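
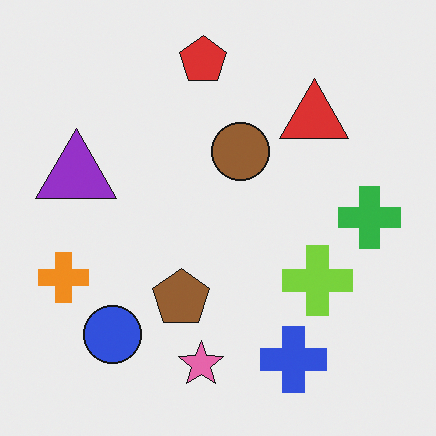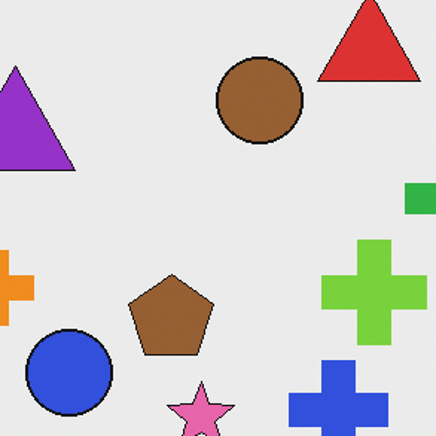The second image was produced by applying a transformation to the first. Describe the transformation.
This is the original image cropped slightly and scaled back up.

The visible shapes are larger and the field of view is narrower; shapes near the original edges may be partly or wholly outside the frame — a crop-and-rescale.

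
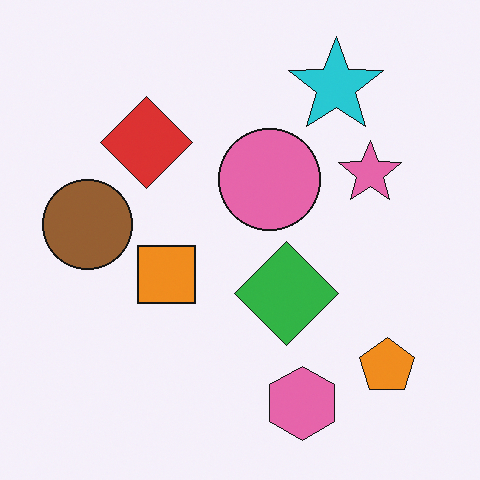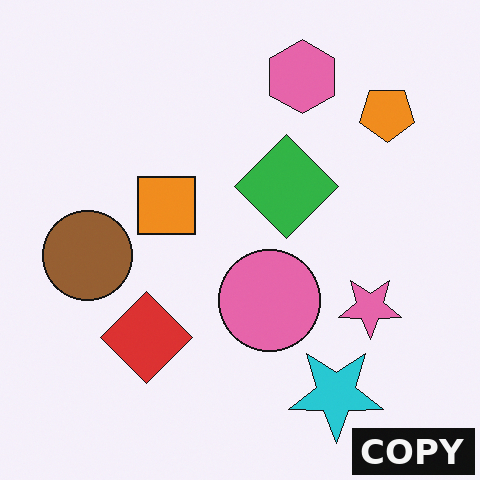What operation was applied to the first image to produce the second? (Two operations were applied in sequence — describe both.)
The image was flipped vertically (top ↔ bottom), then watermarked with the text "COPY" in the lower-right corner.

The pink hexagon is in the bottom of the first image and the top of the second — shapes on opposite sides of the horizontal midline have swapped in a mirror flip. A dark label reading "COPY" appears in the lower-right corner.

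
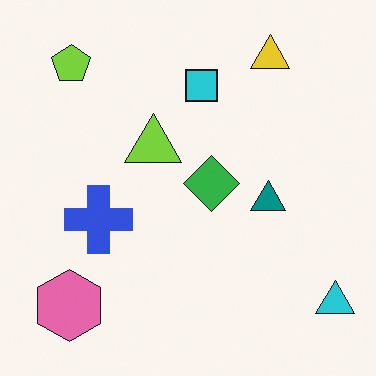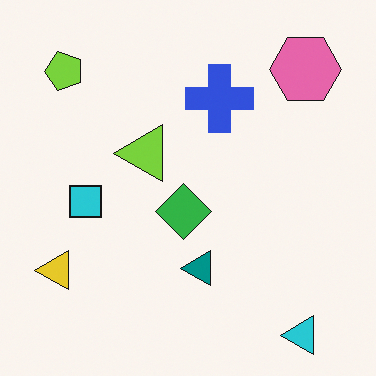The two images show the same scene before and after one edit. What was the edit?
The transformation is: transposed (reflected across the top-left ↔ bottom-right diagonal).

Shapes have swapped their row and column positions — what was in the top-right is now in the bottom-left — a diagonal reflection.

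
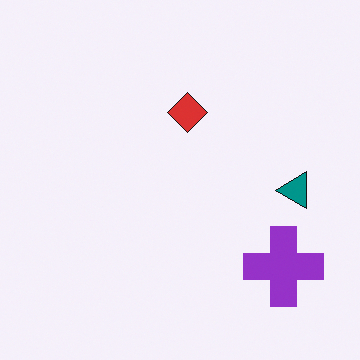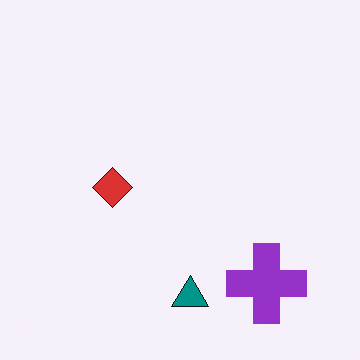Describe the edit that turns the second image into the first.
The image was transposed (reflected across the top-left ↔ bottom-right diagonal).

Shapes have swapped their row and column positions — what was in the top-right is now in the bottom-left — a diagonal reflection.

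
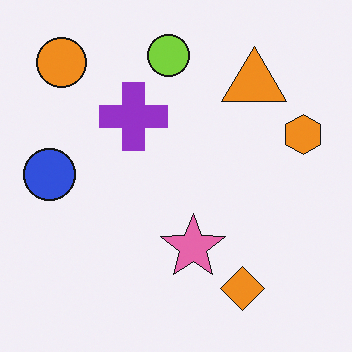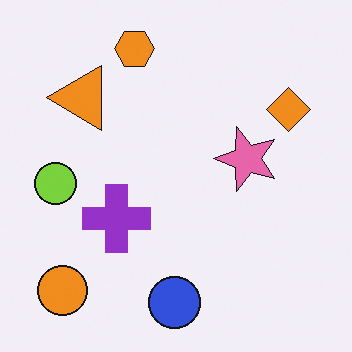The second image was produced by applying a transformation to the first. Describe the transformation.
Rotated 90° counter-clockwise.

The orange circle sits in the top-left of the first image and the bottom-left of the second — consistent with a whole-image 90° counter-clockwise rotation.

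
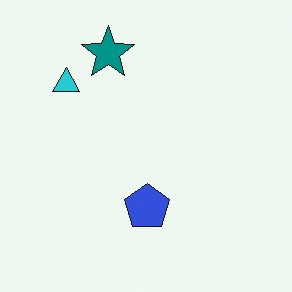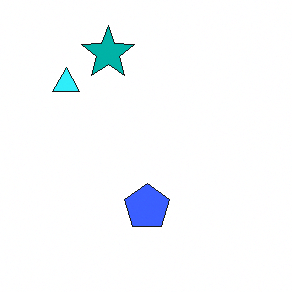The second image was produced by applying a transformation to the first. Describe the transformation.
The second image is the first slightly brightened.

Every pixel — background and shapes alike — is uniformly brightened.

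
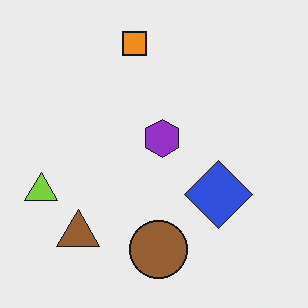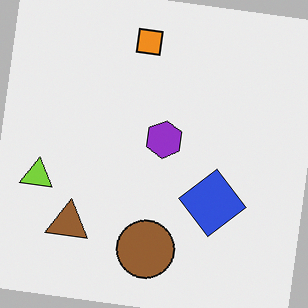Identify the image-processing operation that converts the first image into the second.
The second image is the first rotated clockwise by a slight angle.

Every shape is tilted by the same angle and the image corners show triangular fill wedges — a whole-image rotation by a non-right angle.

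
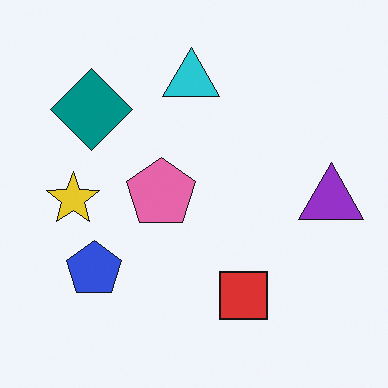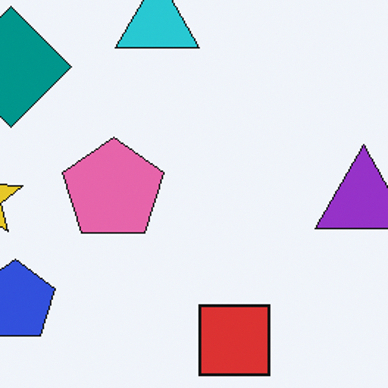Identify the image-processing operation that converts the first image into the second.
This is the original image cropped to a modestly smaller region and rescaled.

The visible shapes are larger and the field of view is narrower; shapes near the original edges may be partly or wholly outside the frame — a crop-and-rescale.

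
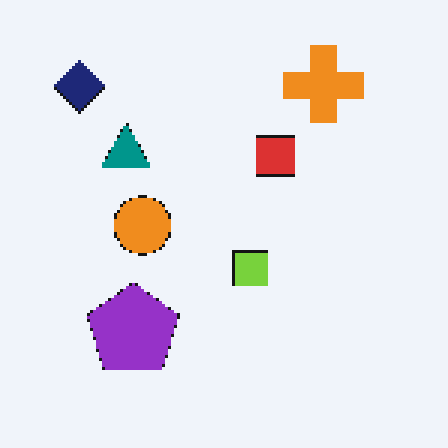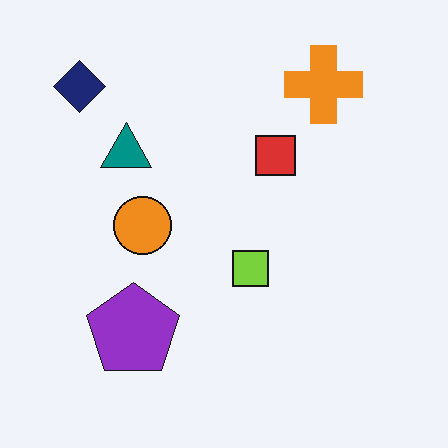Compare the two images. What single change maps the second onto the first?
The transformation is: lightly pixelated (a mild mosaic effect).

Shapes are reduced to large square blocks; fine edges and outlines are lost — a downscale-then-upscale (mosaic) effect.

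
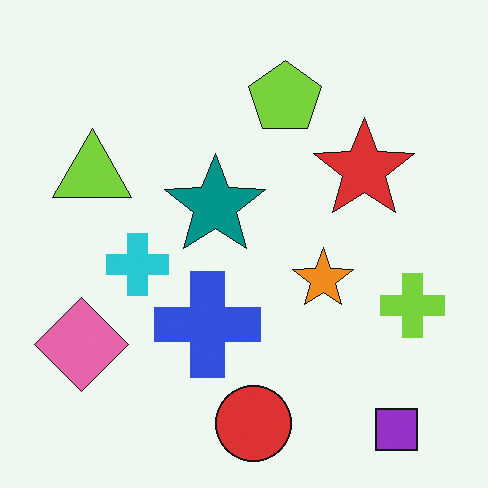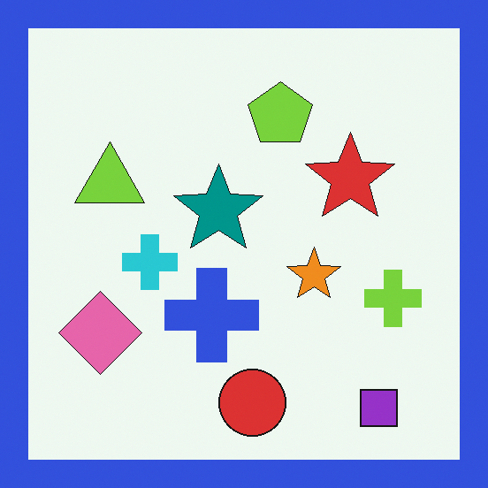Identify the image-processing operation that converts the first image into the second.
The transformation is: framed with a blue border.

A solid blue frame runs around the edge of the second image, with the content slightly shrunk inside it.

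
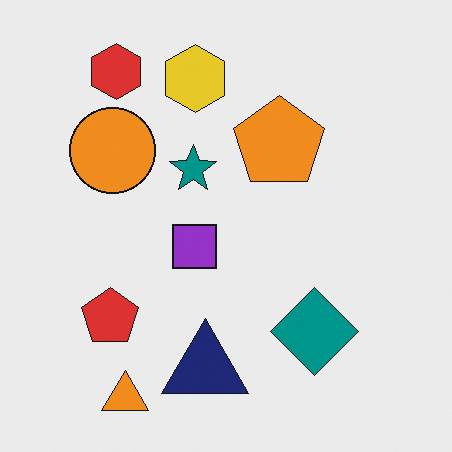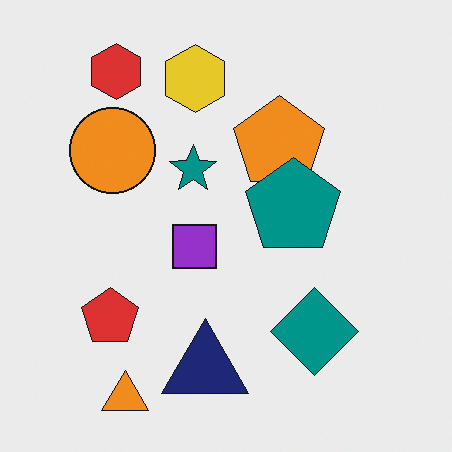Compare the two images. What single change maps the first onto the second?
This is the original image overlaid with an additional teal pentagon.

A teal pentagon appears in the second image that is absent from the first.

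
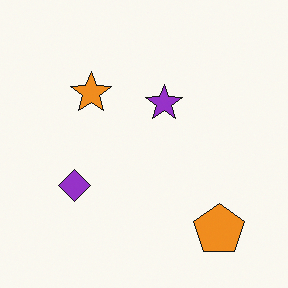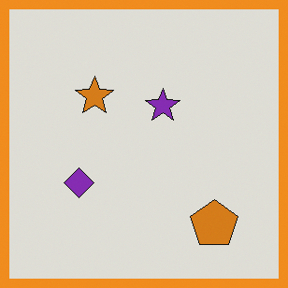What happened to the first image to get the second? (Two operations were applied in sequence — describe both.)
Slightly darkened, then framed with a orange border.

Every pixel — background and shapes alike — is uniformly darkened. A solid orange frame runs around the edge of the second image, with the content slightly shrunk inside it.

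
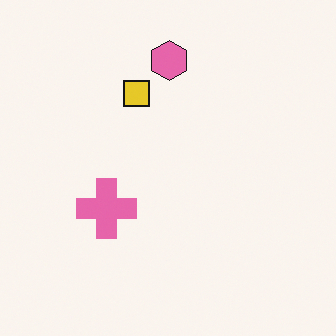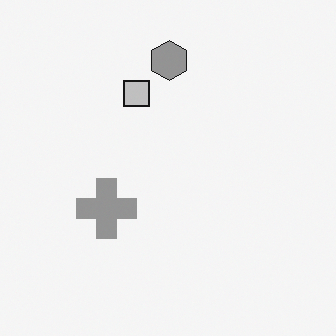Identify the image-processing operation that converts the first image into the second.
The transformation is: converted to grayscale.

All color is removed — every shape is now a shade of grey.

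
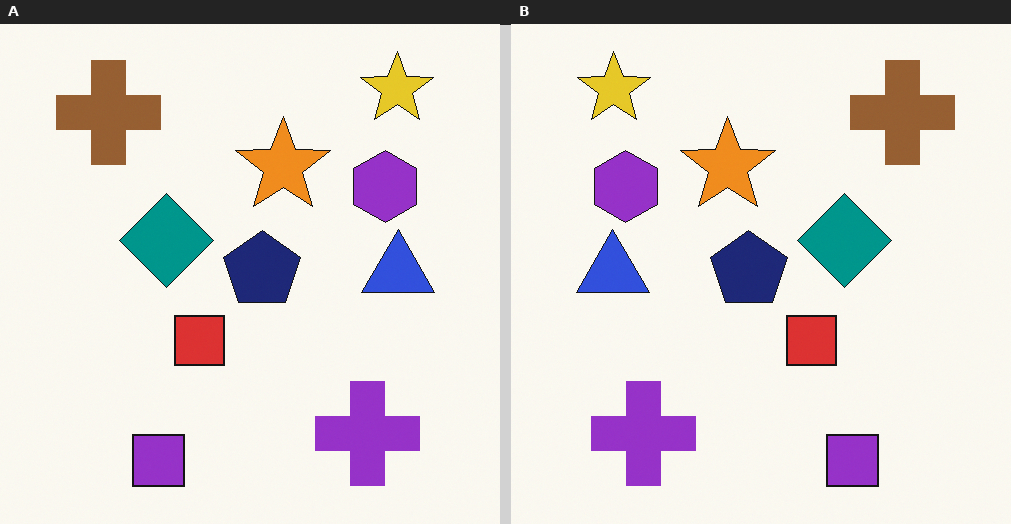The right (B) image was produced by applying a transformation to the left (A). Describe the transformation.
The right (B) image is the left (A) flipped horizontally (left ↔ right).

The blue triangle is in the right of the left (A) image and the left of the right (B) — shapes on opposite sides of the vertical midline have swapped in a mirror flip.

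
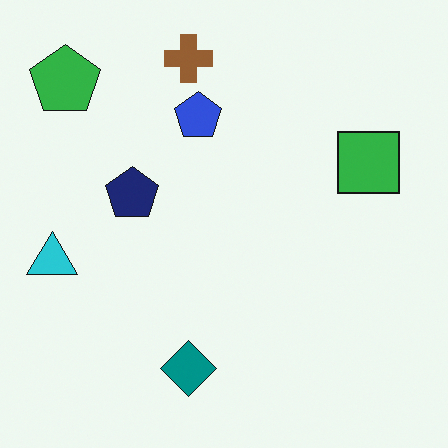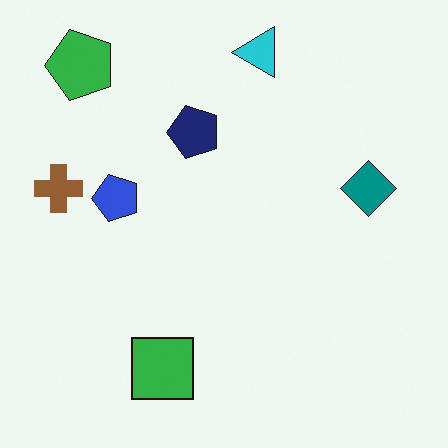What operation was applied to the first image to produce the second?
The image was transposed (reflected across the top-left ↔ bottom-right diagonal).

Shapes have swapped their row and column positions — what was in the top-right is now in the bottom-left — a diagonal reflection.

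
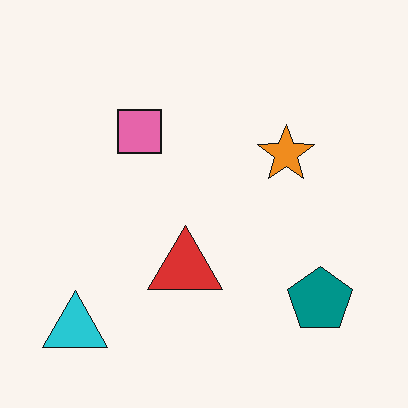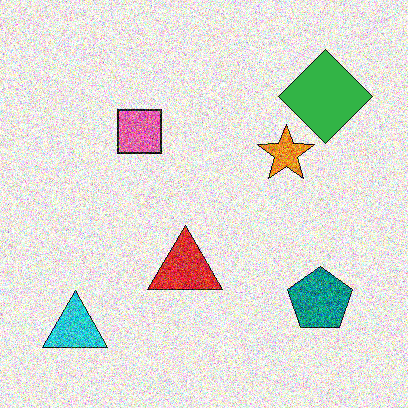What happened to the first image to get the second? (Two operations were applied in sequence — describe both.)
It was degraded with heavy additive noise, then overlaid with an additional green diamond.

Random speckle covers the whole image, including the flat background. A green diamond appears in the second image that is absent from the first.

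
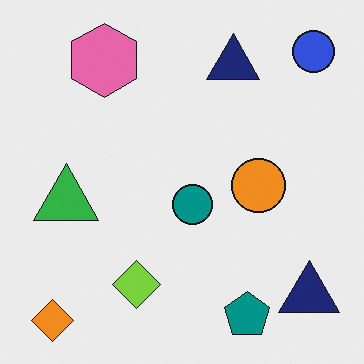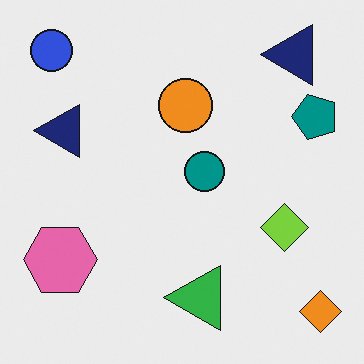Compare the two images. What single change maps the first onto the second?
This is the original image rotated 90° counter-clockwise.

The orange diamond sits in the bottom-left of the first image and the bottom-right of the second — consistent with a whole-image 90° counter-clockwise rotation.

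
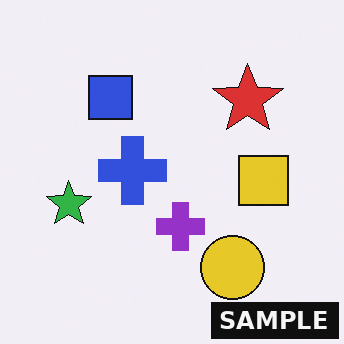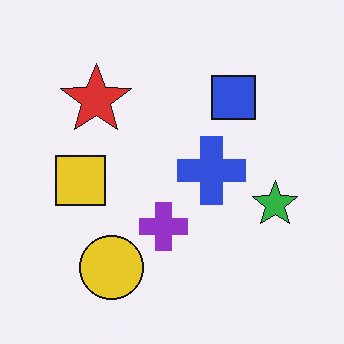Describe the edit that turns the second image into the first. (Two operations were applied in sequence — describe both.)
Flipped horizontally (left ↔ right), then watermarked with the text "SAMPLE" in the lower-right corner.

The green star is in the right of the second image and the left of the first — shapes on opposite sides of the vertical midline have swapped in a mirror flip. A dark label reading "SAMPLE" appears in the lower-right corner.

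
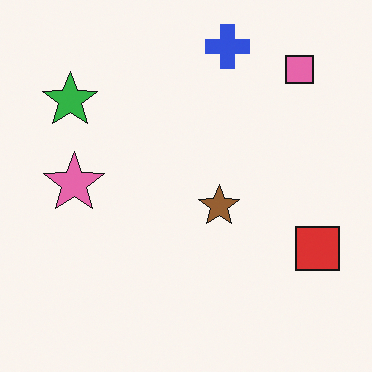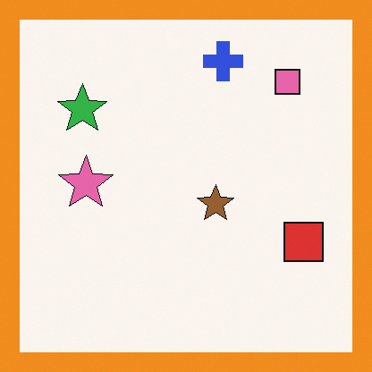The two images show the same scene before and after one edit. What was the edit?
Framed with a orange border.

A solid orange frame runs around the edge of the second image, with the content slightly shrunk inside it.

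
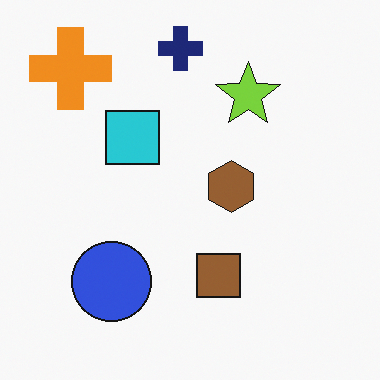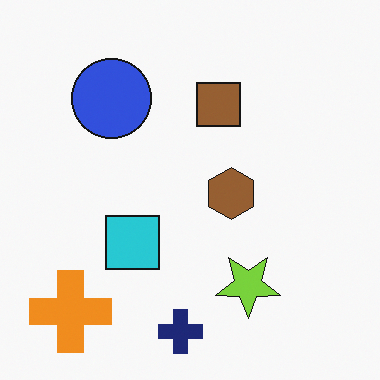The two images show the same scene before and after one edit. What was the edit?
The image was flipped vertically (top ↔ bottom).

The navy cross is in the top of the first image and the bottom of the second — shapes on opposite sides of the horizontal midline have swapped in a mirror flip.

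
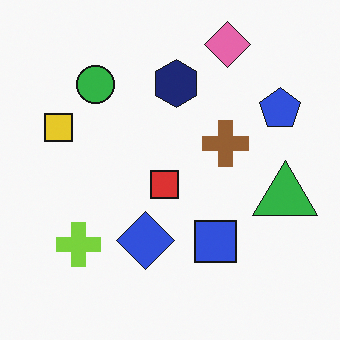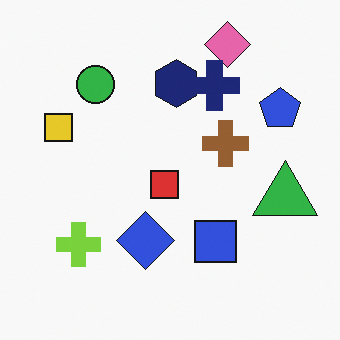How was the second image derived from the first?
It was overlaid with an additional navy cross.

A navy cross appears in the second image that is absent from the first.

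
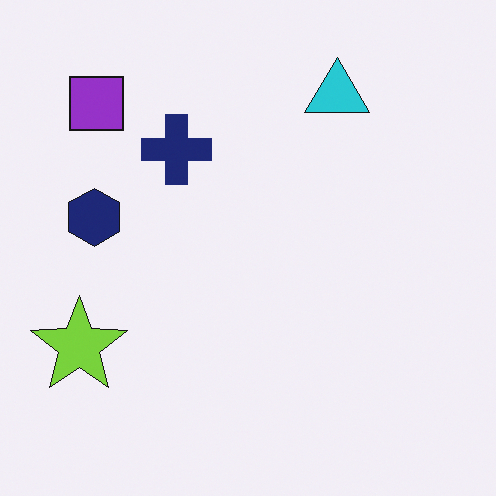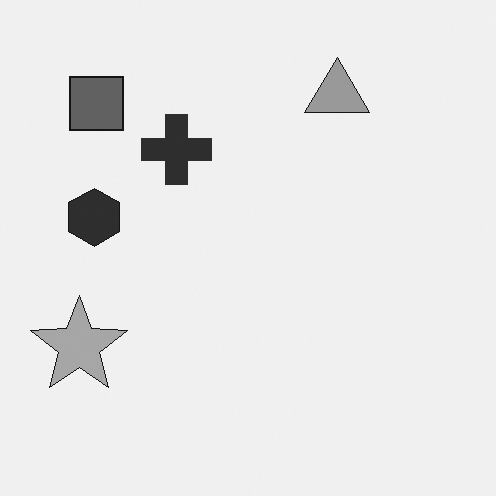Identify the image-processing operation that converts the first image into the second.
The transformation is: converted to grayscale.

All color is removed — every shape is now a shade of grey.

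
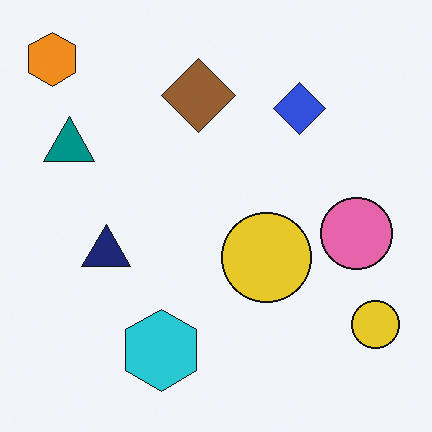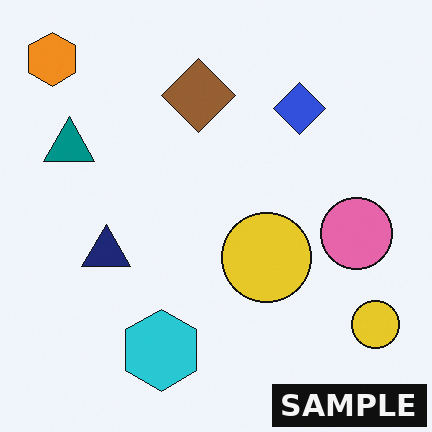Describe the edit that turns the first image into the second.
It was watermarked with the text "SAMPLE" in the lower-right corner.

A dark label reading "SAMPLE" appears in the lower-right corner.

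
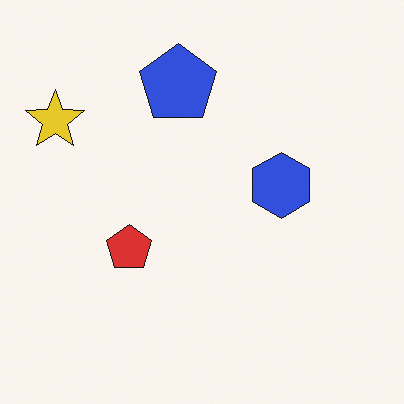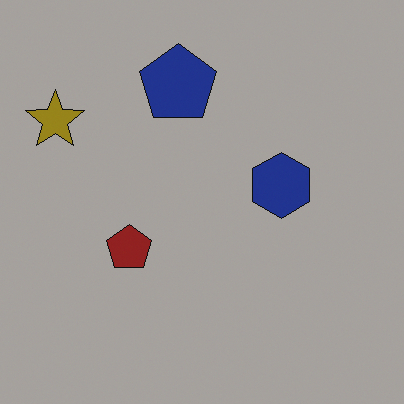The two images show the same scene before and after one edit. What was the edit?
Darkened a lot.

Every pixel — background and shapes alike — is uniformly darkened.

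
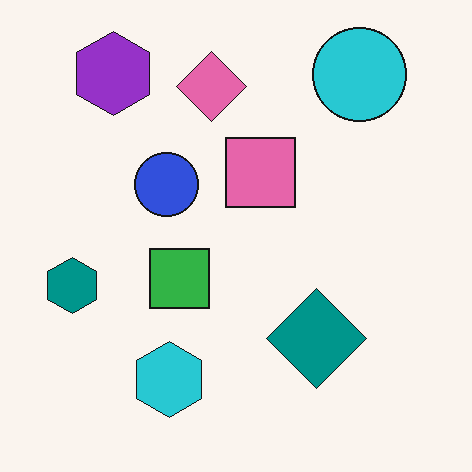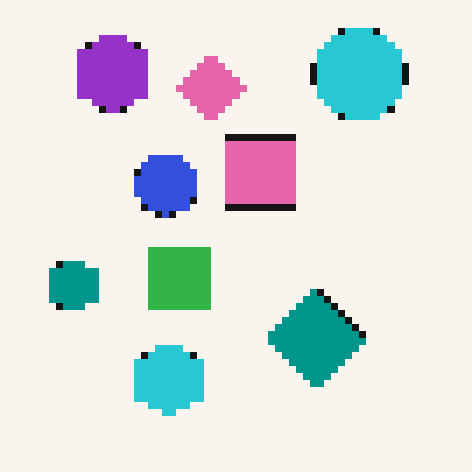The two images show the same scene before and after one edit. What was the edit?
This is the original image pixelated into visible square blocks.

Shapes are reduced to large square blocks; fine edges and outlines are lost — a downscale-then-upscale (mosaic) effect.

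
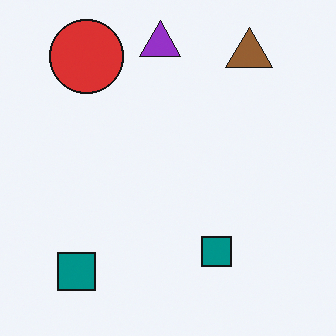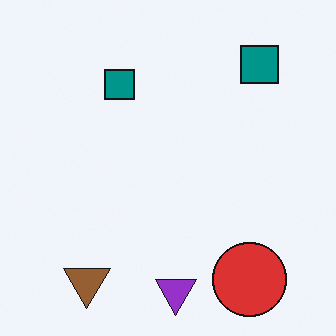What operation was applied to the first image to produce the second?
Rotated 180°.

The brown triangle sits in the top-right of the first image and the bottom-left of the second — consistent with a whole-image 180° rotation.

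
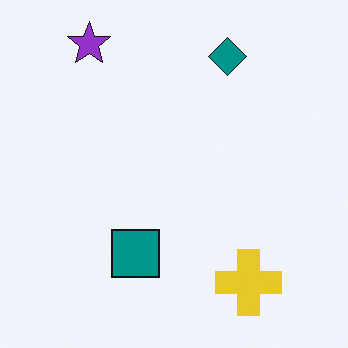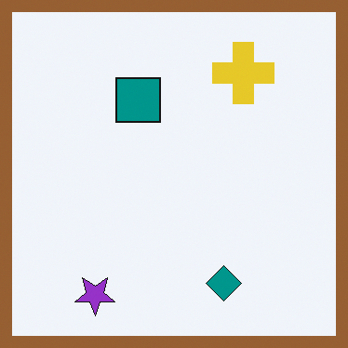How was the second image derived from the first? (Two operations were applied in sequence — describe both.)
It was flipped vertically (top ↔ bottom), then framed with a brown border.

The purple star is in the top-left of the first image and the bottom-left of the second — shapes on opposite sides of the horizontal midline have swapped in a mirror flip. A solid brown frame runs around the edge of the second image, with the content slightly shrunk inside it.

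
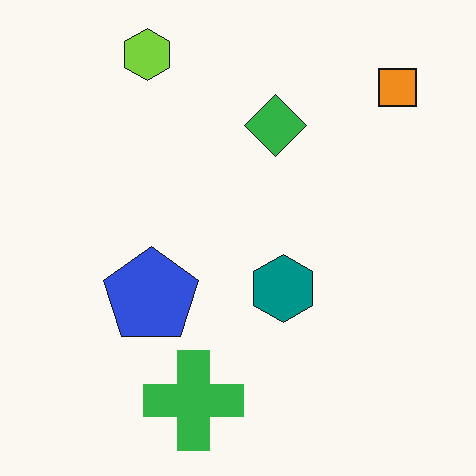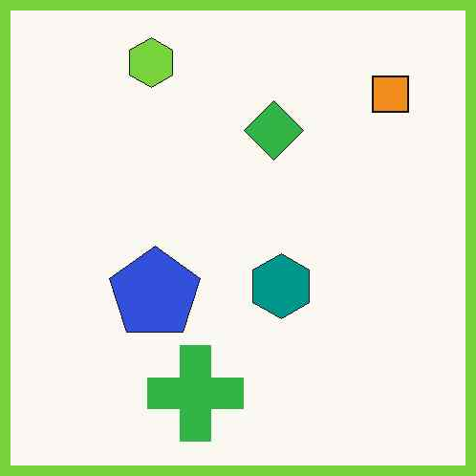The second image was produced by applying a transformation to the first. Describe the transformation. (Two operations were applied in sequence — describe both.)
The transformation is: given moderate JPEG compression, then framed with a lime border.

Blocky 8×8 compression artifacts appear around shape edges and the flat background shows ringing — characteristic JPEG degradation. A solid lime frame runs around the edge of the second image, with the content slightly shrunk inside it.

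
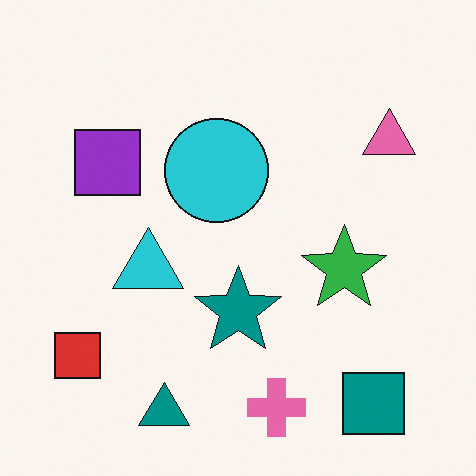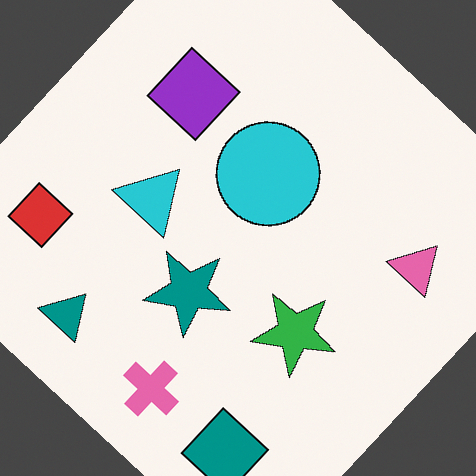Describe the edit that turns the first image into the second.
Rotated clockwise by a large amount — several tens of degrees.

Every shape is tilted by the same angle and the image corners show triangular fill wedges — a whole-image rotation by a non-right angle.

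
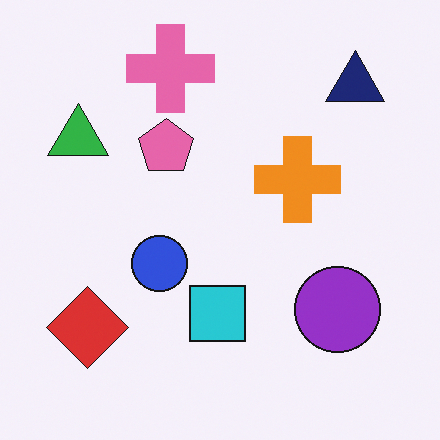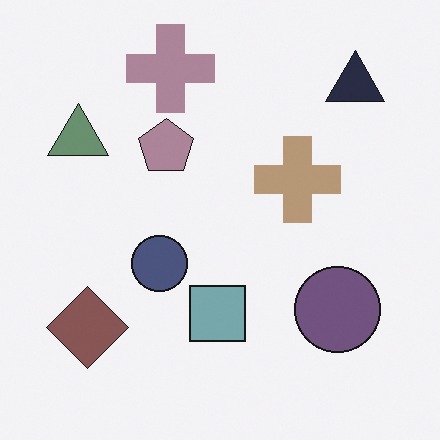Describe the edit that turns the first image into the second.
It was heavily desaturated.

All colors are more muted and greyish — a global saturation change.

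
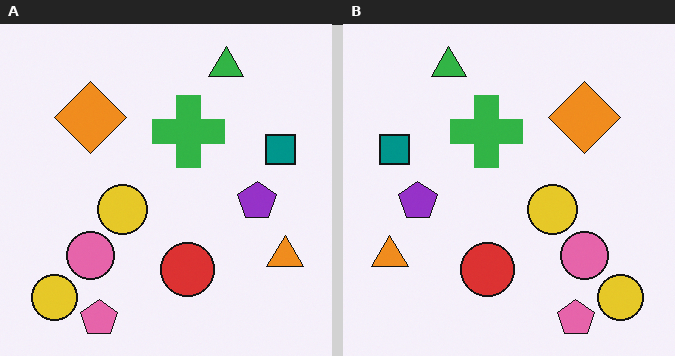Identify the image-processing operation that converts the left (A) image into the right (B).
The image was flipped horizontally (left ↔ right).

The orange triangle is in the bottom-right of the left (A) image and the bottom-left of the right (B) — shapes on opposite sides of the vertical midline have swapped in a mirror flip.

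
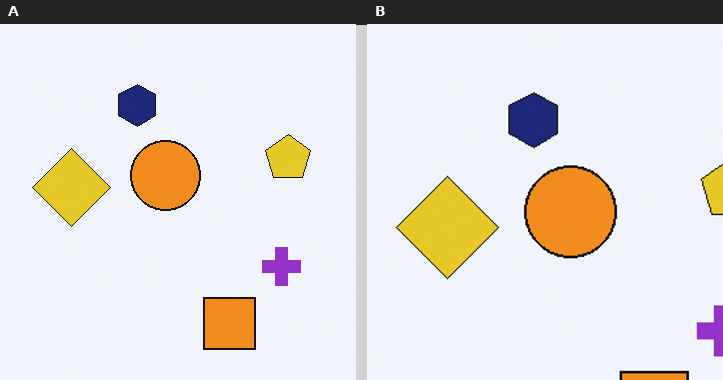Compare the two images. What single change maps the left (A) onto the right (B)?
The transformation is: cropped slightly and scaled back up.

The visible shapes are larger and the field of view is narrower; shapes near the original edges may be partly or wholly outside the frame — a crop-and-rescale.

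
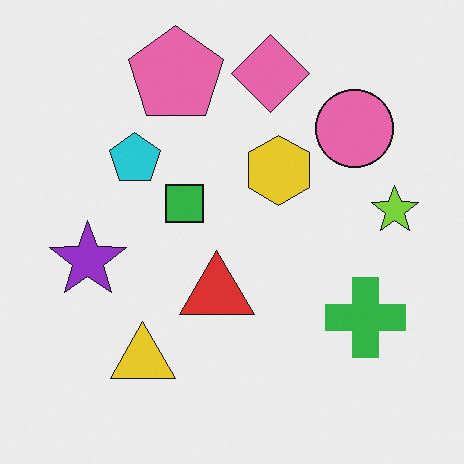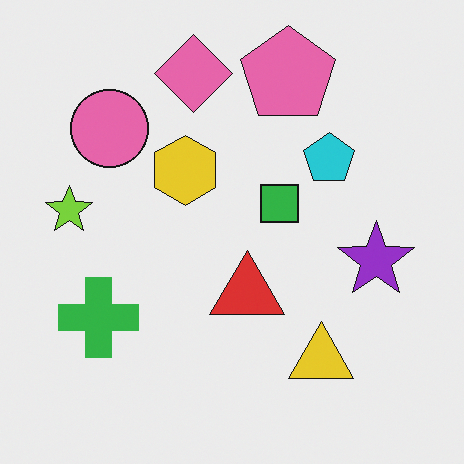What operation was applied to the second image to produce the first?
The transformation is: flipped horizontally (left ↔ right).

The lime star is in the left of the second image and the right of the first — shapes on opposite sides of the vertical midline have swapped in a mirror flip.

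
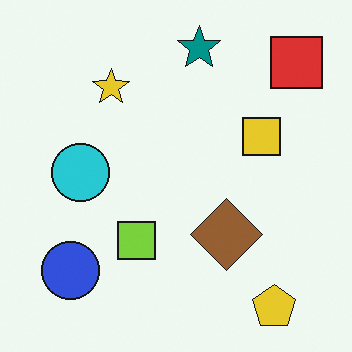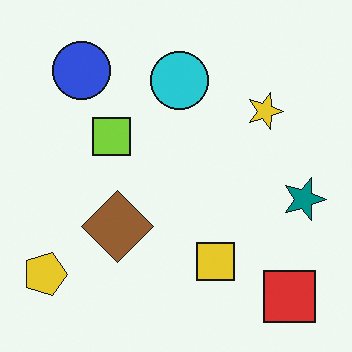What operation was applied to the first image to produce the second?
The transformation is: rotated 90° clockwise.

The red square sits in the top-right of the first image and the bottom-right of the second — consistent with a whole-image 90° clockwise rotation.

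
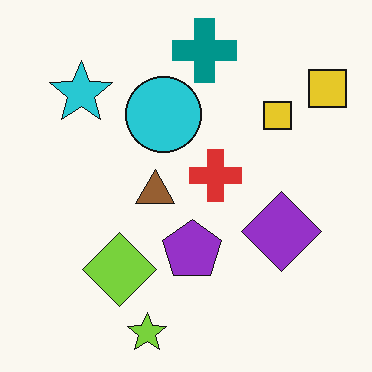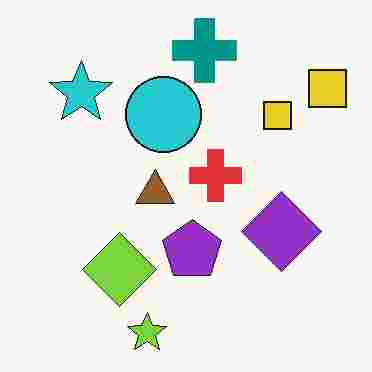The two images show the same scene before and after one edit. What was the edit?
It was heavily JPEG-compressed with obvious blocking artifacts.

Blocky 8×8 compression artifacts appear around shape edges and the flat background shows ringing — characteristic JPEG degradation.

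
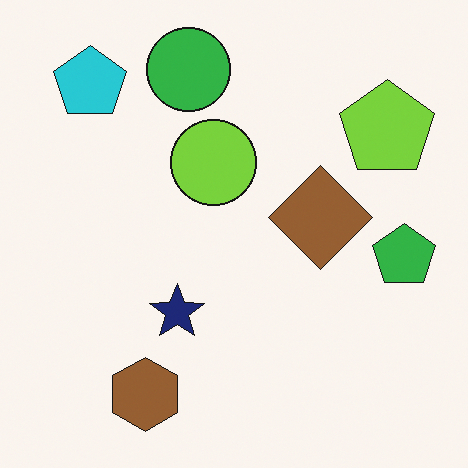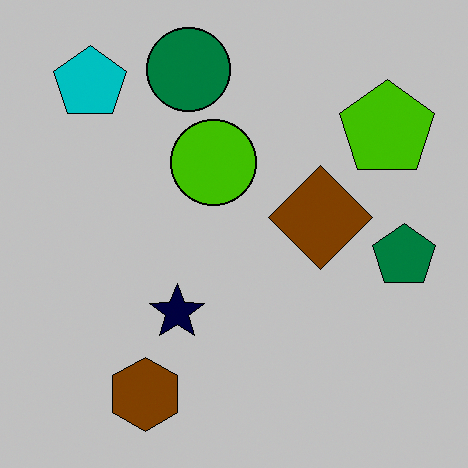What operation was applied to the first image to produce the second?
The transformation is: heavily posterized to just a handful of flat colors.

Each flat color has snapped to a coarser quantized level — most visibly, the near-white background has dropped to a flat grey.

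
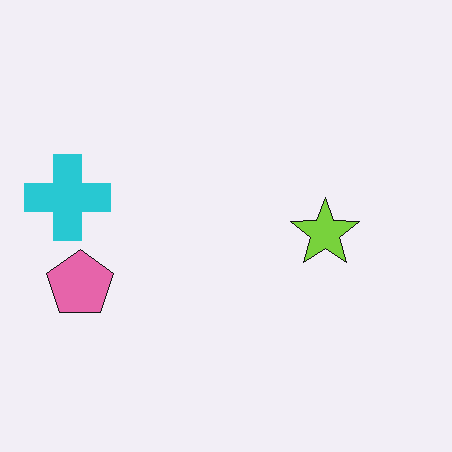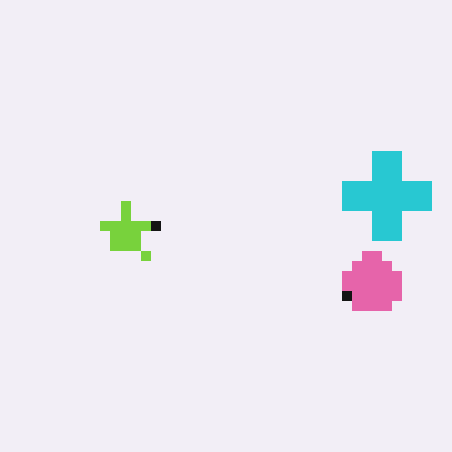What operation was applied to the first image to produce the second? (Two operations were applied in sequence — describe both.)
This is the original image flipped horizontally (left ↔ right), then coarsely pixelated.

The cyan cross is in the left of the first image and the right of the second — shapes on opposite sides of the vertical midline have swapped in a mirror flip. Shapes are reduced to large square blocks; fine edges and outlines are lost — a downscale-then-upscale (mosaic) effect.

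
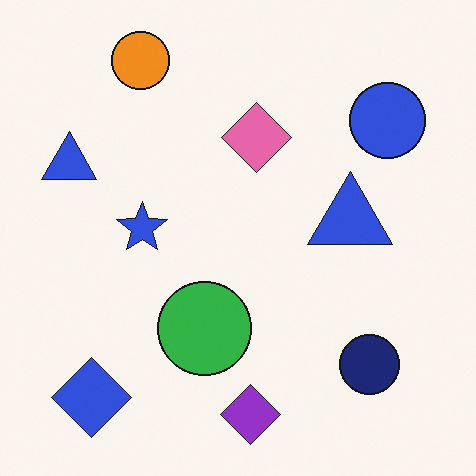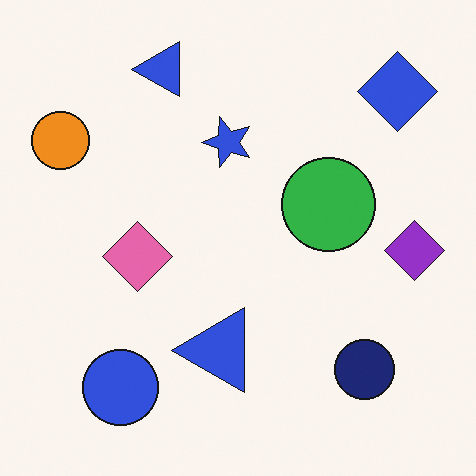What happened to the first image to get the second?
The transformation is: transposed (reflected across the top-left ↔ bottom-right diagonal).

Shapes have swapped their row and column positions — what was in the top-right is now in the bottom-left — a diagonal reflection.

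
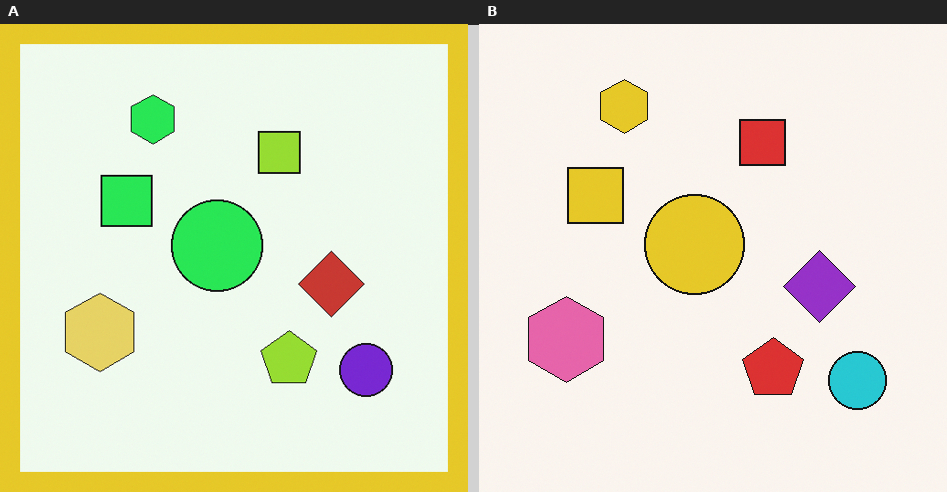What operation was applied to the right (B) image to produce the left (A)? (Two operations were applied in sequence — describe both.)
It was hue-shifted by a moderate amount, then framed with a yellow border.

Every shape's color has rotated by the same amount around the hue wheel — a uniform hue shift. A solid yellow frame runs around the edge of the left (A) image, with the content slightly shrunk inside it.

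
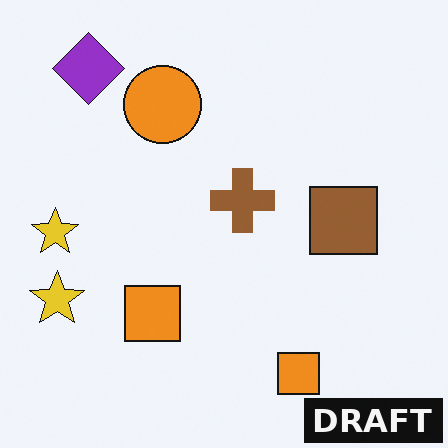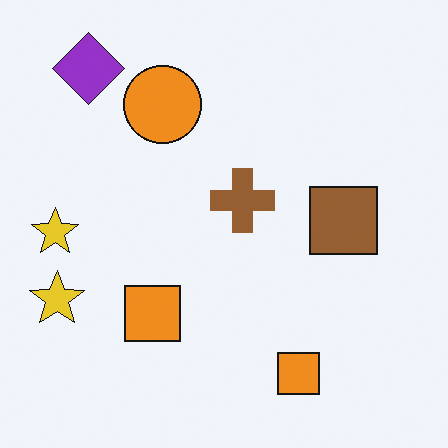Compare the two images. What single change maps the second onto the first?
Watermarked with the text "DRAFT" in the lower-right corner.

A dark label reading "DRAFT" appears in the lower-right corner.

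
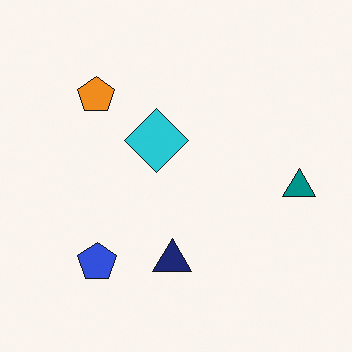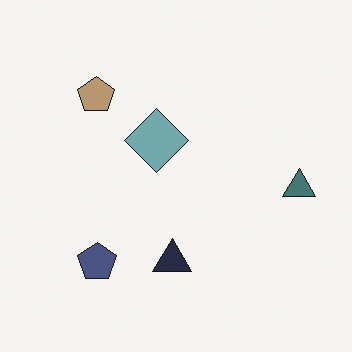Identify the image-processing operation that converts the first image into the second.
This is the original image made much more muted (saturation change).

All colors are more muted and greyish — a global saturation change.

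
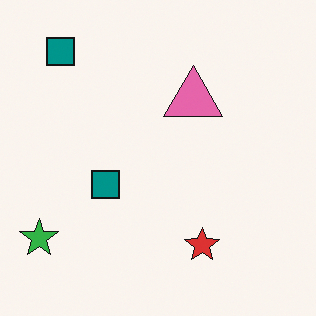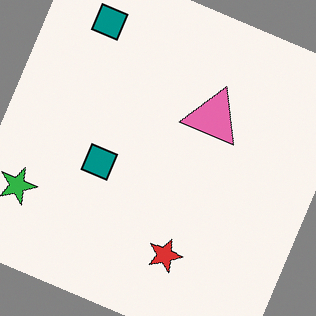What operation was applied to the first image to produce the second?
The transformation is: rotated clockwise by a moderate amount.

Every shape is tilted by the same angle and the image corners show triangular fill wedges — a whole-image rotation by a non-right angle.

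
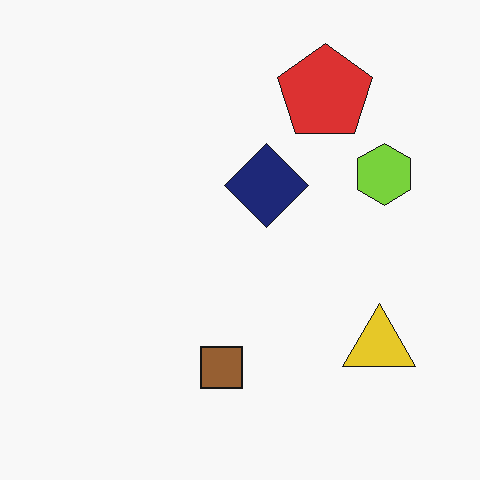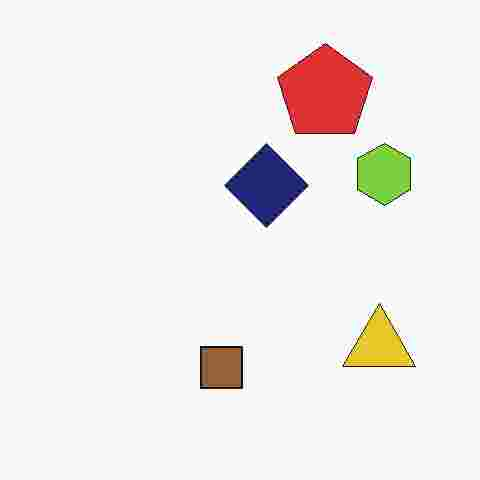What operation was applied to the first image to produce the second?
It was heavily JPEG-compressed with obvious blocking artifacts.

Blocky 8×8 compression artifacts appear around shape edges and the flat background shows ringing — characteristic JPEG degradation.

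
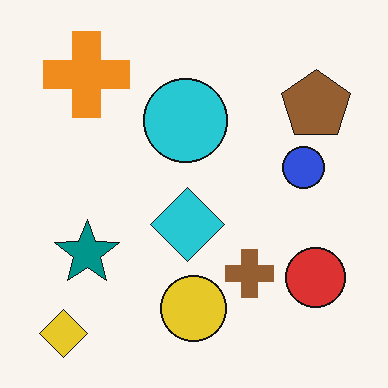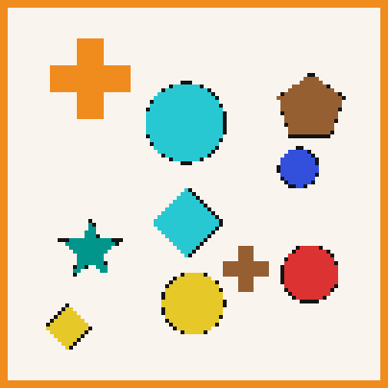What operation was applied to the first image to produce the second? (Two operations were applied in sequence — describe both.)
Lightly pixelated (a mild mosaic effect), then framed with a orange border.

Shapes are reduced to large square blocks; fine edges and outlines are lost — a downscale-then-upscale (mosaic) effect. A solid orange frame runs around the edge of the second image, with the content slightly shrunk inside it.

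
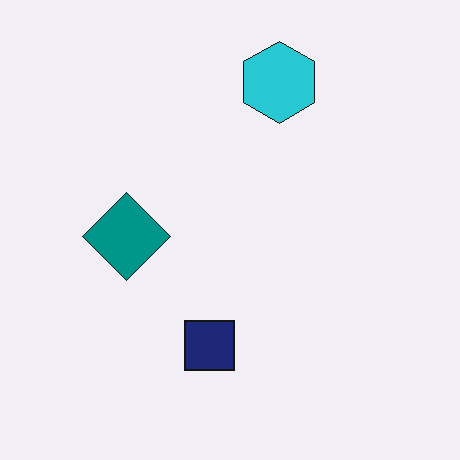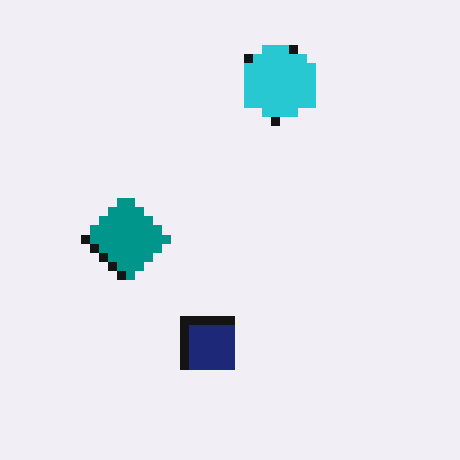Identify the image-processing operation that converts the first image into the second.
Heavily pixelated into large blocks.

Shapes are reduced to large square blocks; fine edges and outlines are lost — a downscale-then-upscale (mosaic) effect.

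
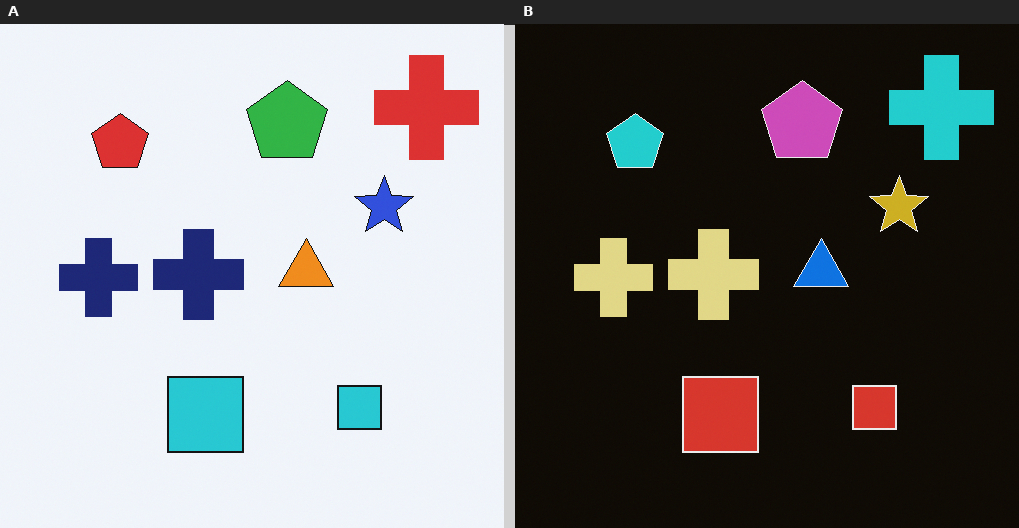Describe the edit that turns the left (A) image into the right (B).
Color-inverted (negative).

The light background has become dark and every shape's color is its complement — a photographic negative.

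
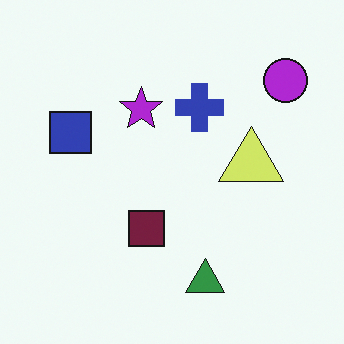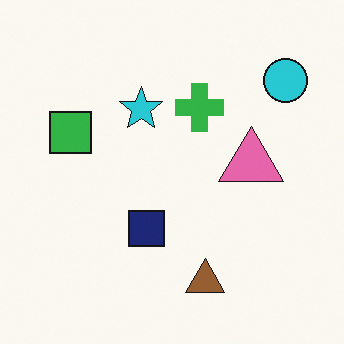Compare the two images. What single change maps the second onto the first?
The image was hue-shifted by a moderate amount.

Every shape's color has rotated by the same amount around the hue wheel — a uniform hue shift.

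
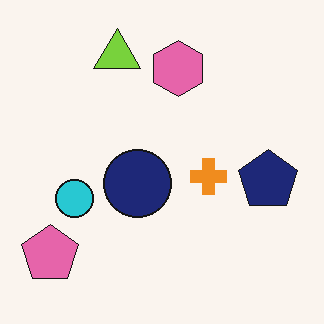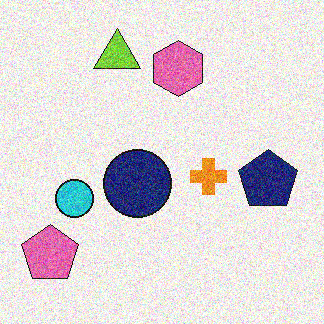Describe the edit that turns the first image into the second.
Degraded with strong gaussian noise.

Random speckle covers the whole image, including the flat background.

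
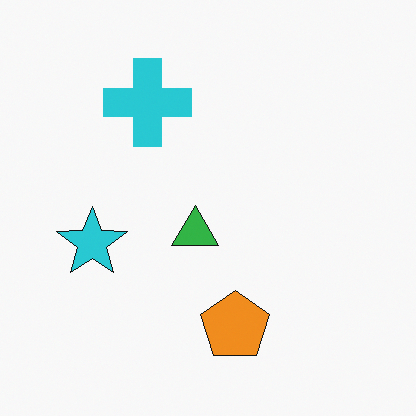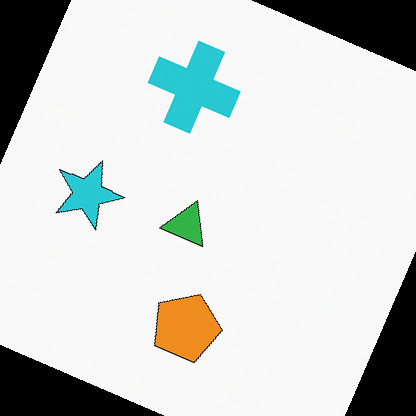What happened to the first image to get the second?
Rotated clockwise by a moderate amount.

Every shape is tilted by the same angle and the image corners show triangular fill wedges — a whole-image rotation by a non-right angle.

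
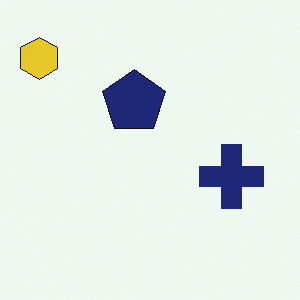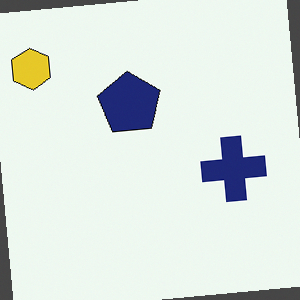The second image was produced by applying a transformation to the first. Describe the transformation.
It was rotated counter-clockwise by a few degrees.

Every shape is tilted by the same angle and the image corners show triangular fill wedges — a whole-image rotation by a non-right angle.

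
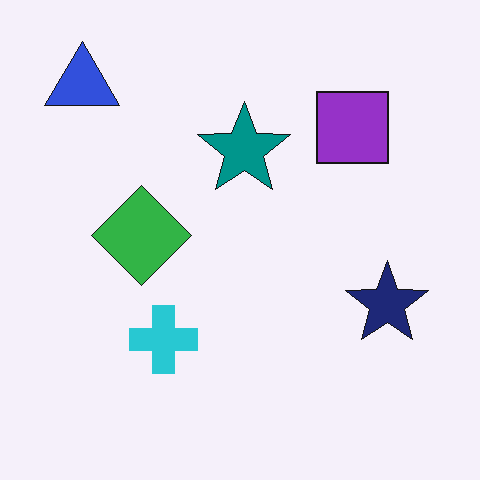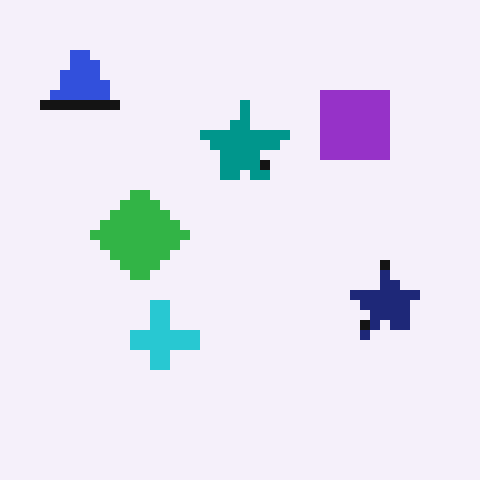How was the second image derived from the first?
This is the original image coarsely pixelated.

Shapes are reduced to large square blocks; fine edges and outlines are lost — a downscale-then-upscale (mosaic) effect.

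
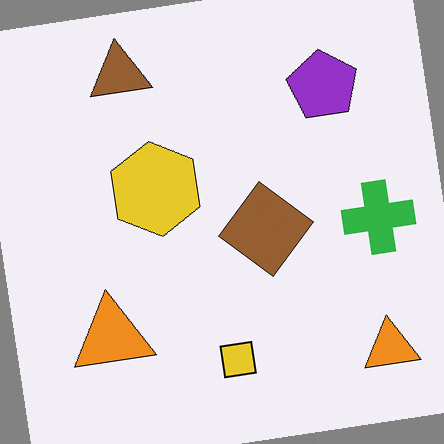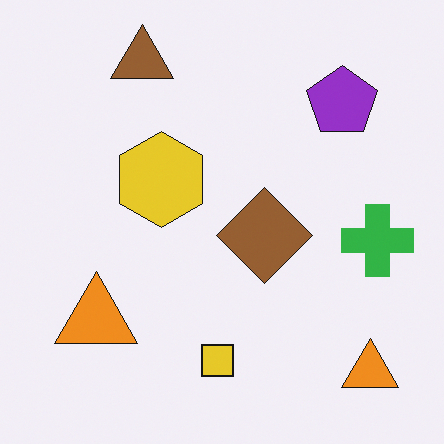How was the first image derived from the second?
It was rotated counter-clockwise by a few degrees.

Every shape is tilted by the same angle and the image corners show triangular fill wedges — a whole-image rotation by a non-right angle.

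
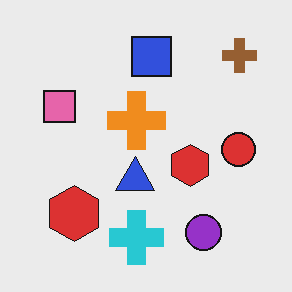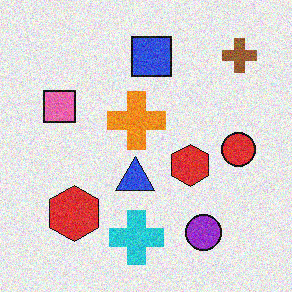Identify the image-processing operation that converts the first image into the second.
It was degraded with moderate additive noise.

Random speckle covers the whole image, including the flat background.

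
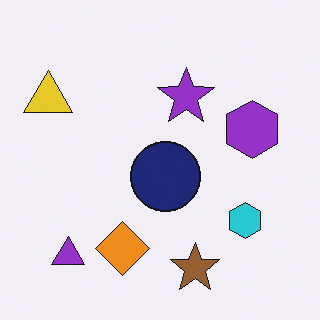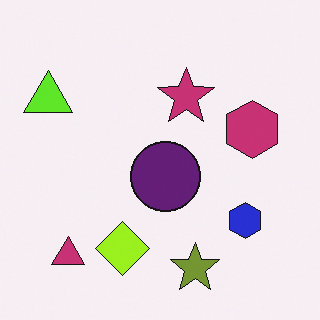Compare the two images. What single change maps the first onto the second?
This is the original image hue-shifted slightly.

Every shape's color has rotated by the same amount around the hue wheel — a uniform hue shift.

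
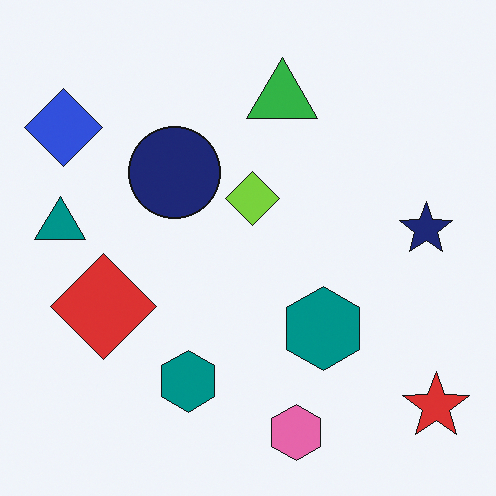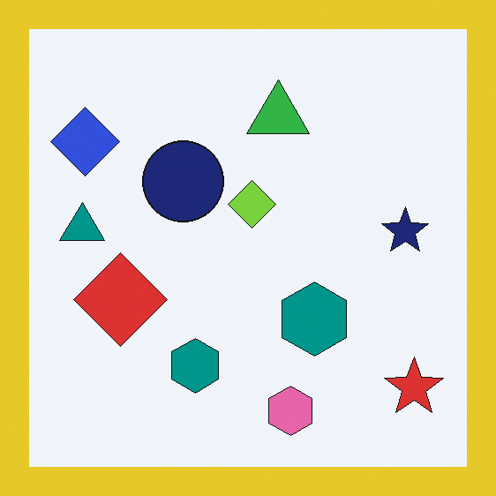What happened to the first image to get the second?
It was framed with a yellow border.

A solid yellow frame runs around the edge of the second image, with the content slightly shrunk inside it.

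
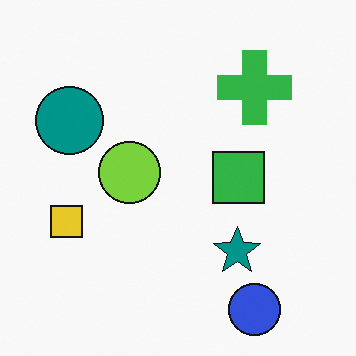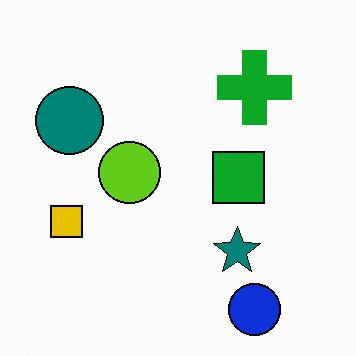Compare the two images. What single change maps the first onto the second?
The transformation is: given slightly increased contrast.

Tones are pushed away from mid-grey across the whole image — a global contrast change.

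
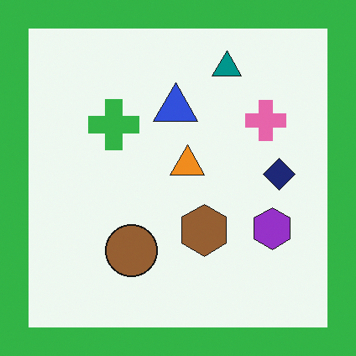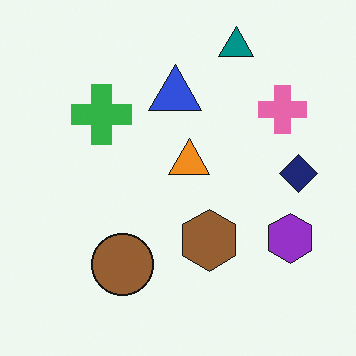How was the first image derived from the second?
The transformation is: framed with a green border.

A solid green frame runs around the edge of the first image, with the content slightly shrunk inside it.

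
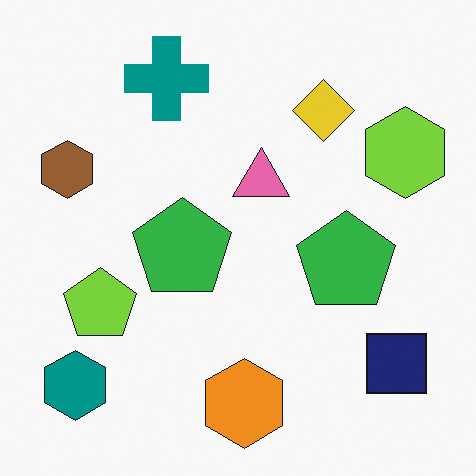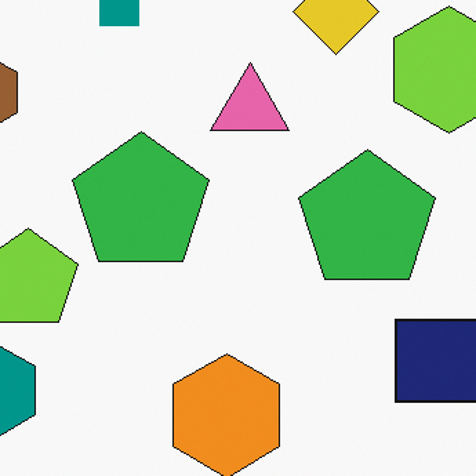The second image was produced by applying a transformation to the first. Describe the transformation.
Cropped to a modestly smaller region and rescaled.

The visible shapes are larger and the field of view is narrower; shapes near the original edges may be partly or wholly outside the frame — a crop-and-rescale.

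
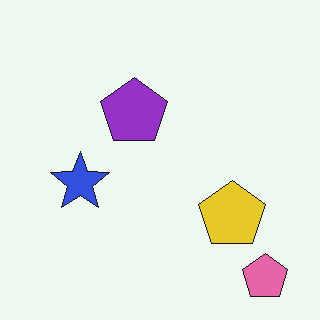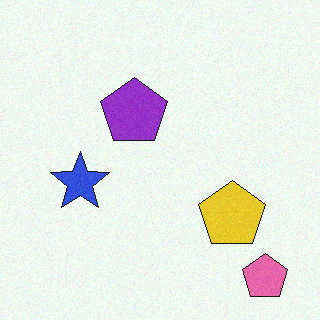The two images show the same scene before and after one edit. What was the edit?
It was degraded with subtle gaussian noise.

Random speckle covers the whole image, including the flat background.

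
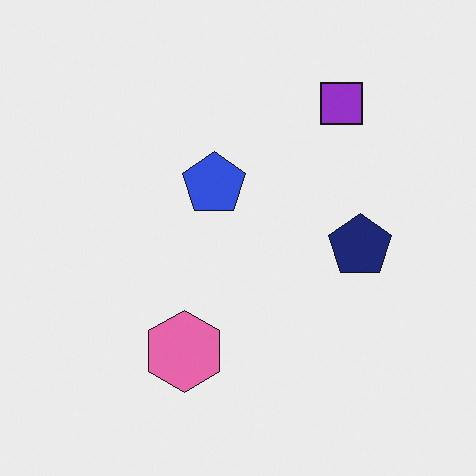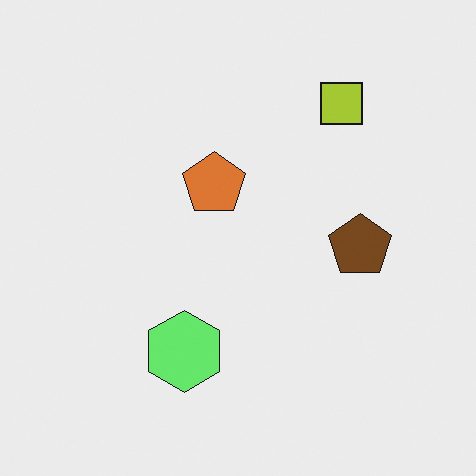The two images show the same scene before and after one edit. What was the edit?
The transformation is: hue-shifted by a large amount.

Every shape's color has rotated by the same amount around the hue wheel — a uniform hue shift.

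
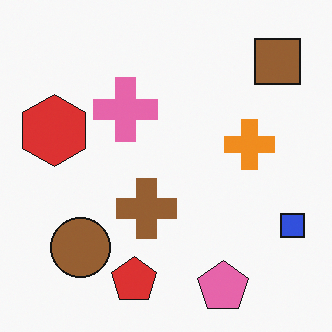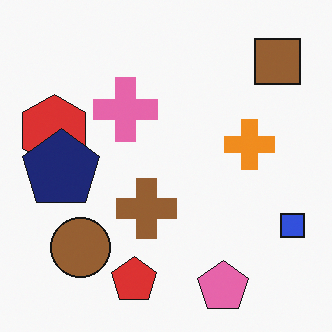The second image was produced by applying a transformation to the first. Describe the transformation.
The transformation is: overlaid with an additional navy pentagon.

A navy pentagon appears in the second image that is absent from the first.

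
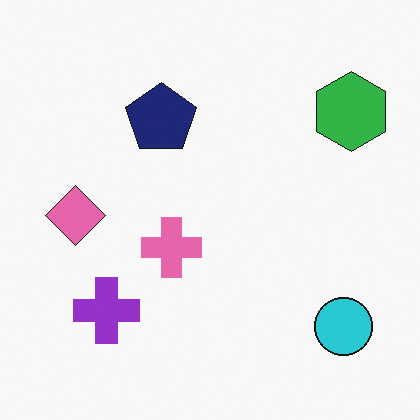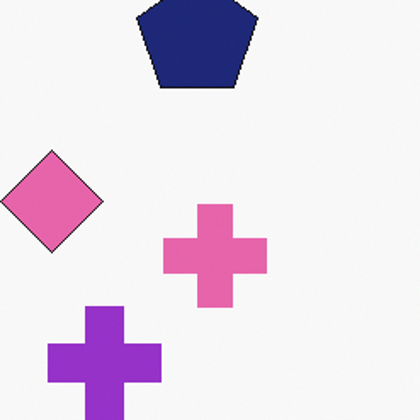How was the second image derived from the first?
The second image is the first cropped to a noticeably smaller region and rescaled.

The visible shapes are larger and the field of view is narrower; shapes near the original edges may be partly or wholly outside the frame — a crop-and-rescale.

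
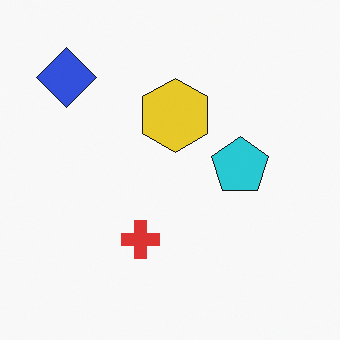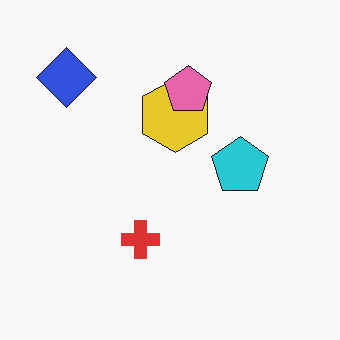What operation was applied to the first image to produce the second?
The transformation is: overlaid with an additional pink pentagon.

A pink pentagon appears in the second image that is absent from the first.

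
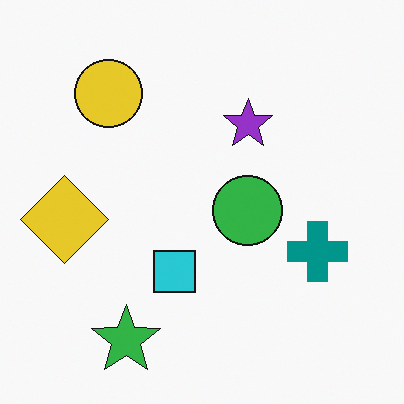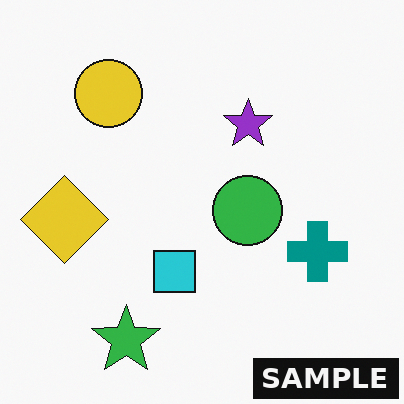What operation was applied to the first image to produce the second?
The second image is the first watermarked with the text "SAMPLE" in the lower-right corner.

A dark label reading "SAMPLE" appears in the lower-right corner.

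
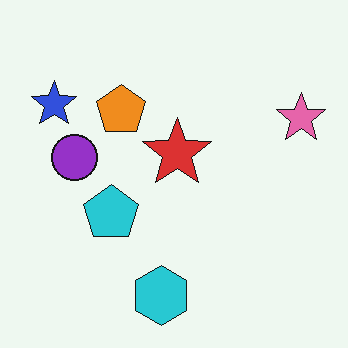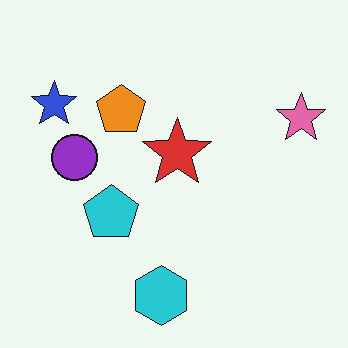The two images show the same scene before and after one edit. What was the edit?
This is the original image JPEG-compressed with visible artifacts.

Blocky 8×8 compression artifacts appear around shape edges and the flat background shows ringing — characteristic JPEG degradation.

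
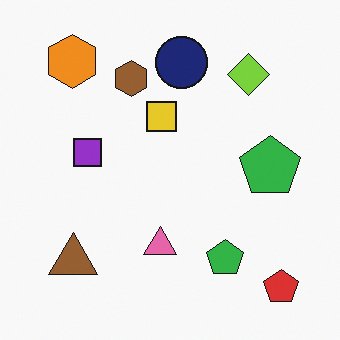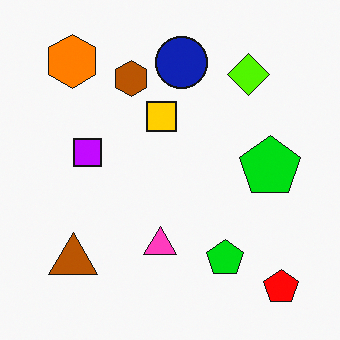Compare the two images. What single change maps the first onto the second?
This is the original image heavily oversaturated.

All colors are more vivid — a global saturation change.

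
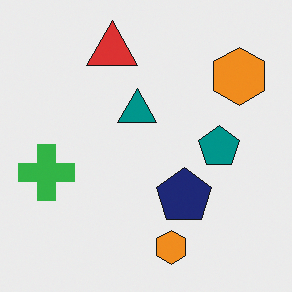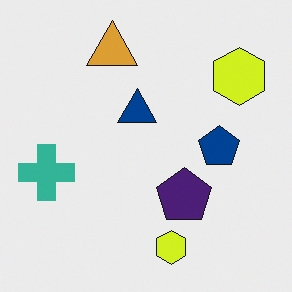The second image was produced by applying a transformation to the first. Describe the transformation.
The image was hue-shifted by a small amount.

Every shape's color has rotated by the same amount around the hue wheel — a uniform hue shift.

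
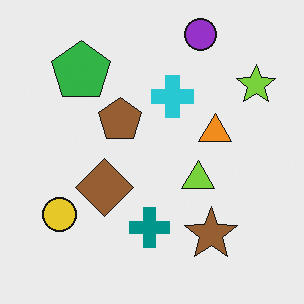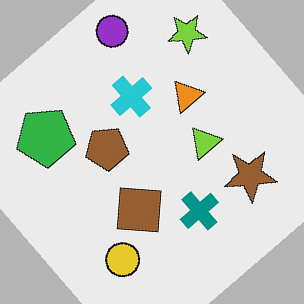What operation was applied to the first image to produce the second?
This is the original image rotated counter-clockwise by a large amount — several tens of degrees.

Every shape is tilted by the same angle and the image corners show triangular fill wedges — a whole-image rotation by a non-right angle.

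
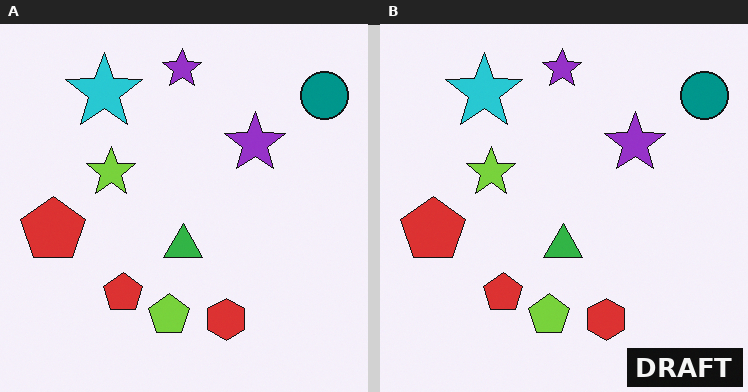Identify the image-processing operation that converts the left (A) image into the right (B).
This is the original image watermarked with the text "DRAFT" in the lower-right corner.

A dark label reading "DRAFT" appears in the lower-right corner.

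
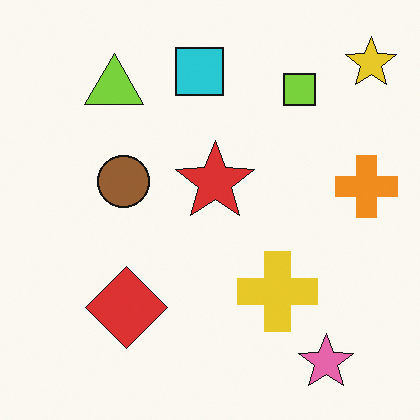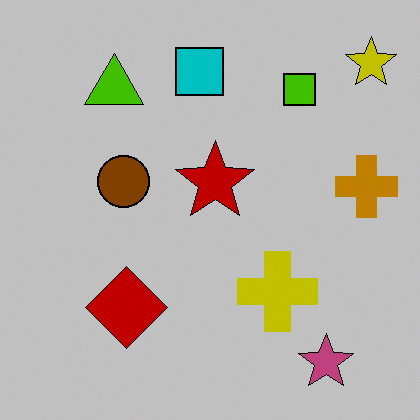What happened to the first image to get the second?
The transformation is: aggressively posterized.

Each flat color has snapped to a coarser quantized level — most visibly, the near-white background has dropped to a flat grey.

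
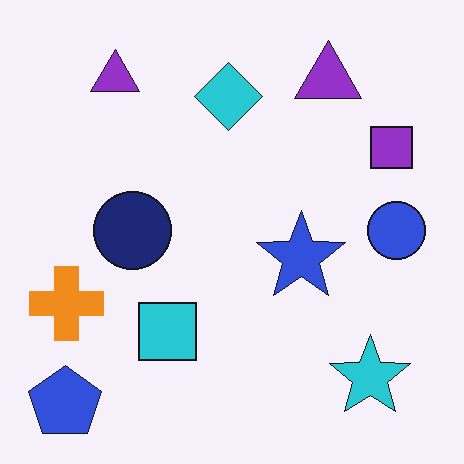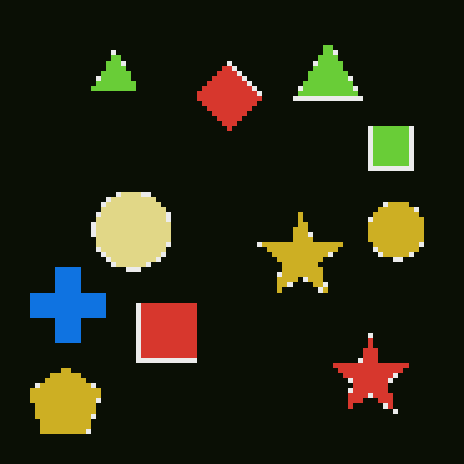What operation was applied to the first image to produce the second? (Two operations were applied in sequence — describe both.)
The second image is the first color-inverted (negative), then mildly pixelated.

The light background has become dark and every shape's color is its complement — a photographic negative. Shapes are reduced to large square blocks; fine edges and outlines are lost — a downscale-then-upscale (mosaic) effect.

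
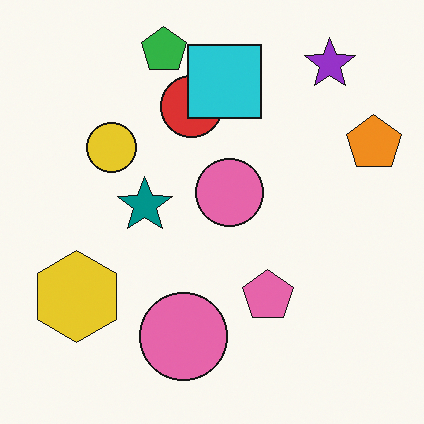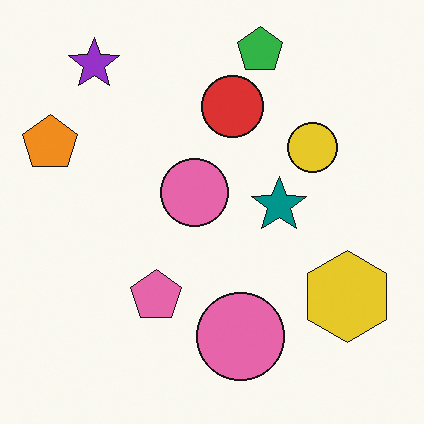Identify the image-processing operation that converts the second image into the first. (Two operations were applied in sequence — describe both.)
The first image is the second flipped horizontally (left ↔ right), then overlaid with an additional cyan square.

The orange pentagon is in the left of the second image and the right of the first — shapes on opposite sides of the vertical midline have swapped in a mirror flip. A cyan square appears in the first image that is absent from the second.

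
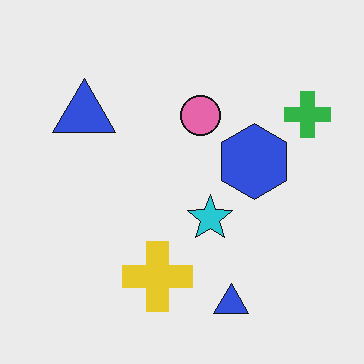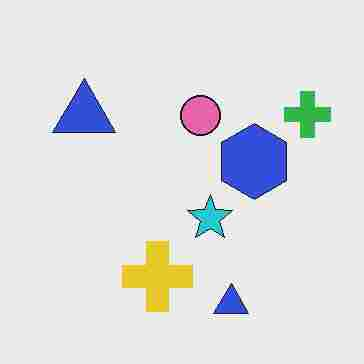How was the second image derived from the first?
The second image is the first heavily JPEG-compressed with obvious blocking artifacts.

Blocky 8×8 compression artifacts appear around shape edges and the flat background shows ringing — characteristic JPEG degradation.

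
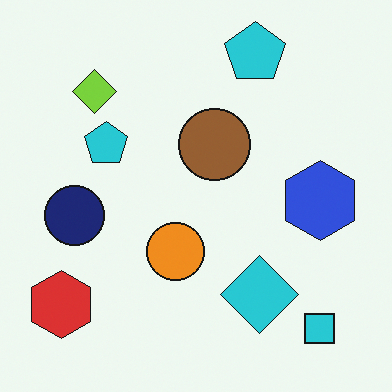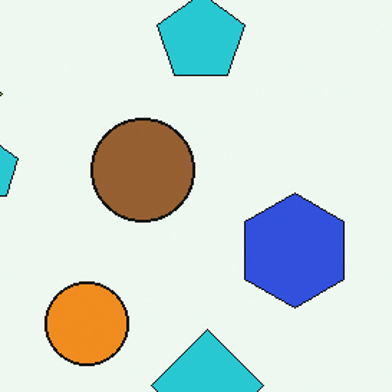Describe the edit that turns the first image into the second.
Cropped to a modestly smaller region and rescaled.

The visible shapes are larger and the field of view is narrower; shapes near the original edges may be partly or wholly outside the frame — a crop-and-rescale.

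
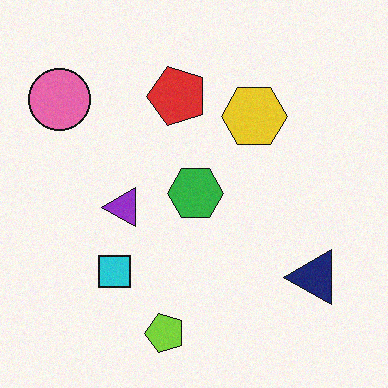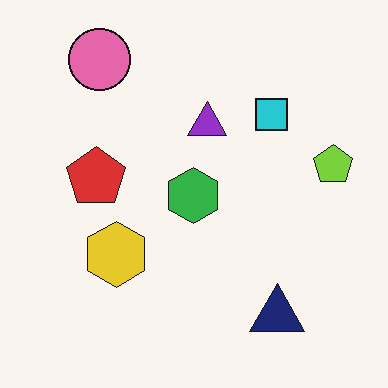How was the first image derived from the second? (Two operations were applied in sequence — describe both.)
The transformation is: transposed (reflected across the top-left ↔ bottom-right diagonal), then degraded with subtle gaussian noise.

Shapes have swapped their row and column positions — what was in the top-right is now in the bottom-left — a diagonal reflection. Random speckle covers the whole image, including the flat background.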